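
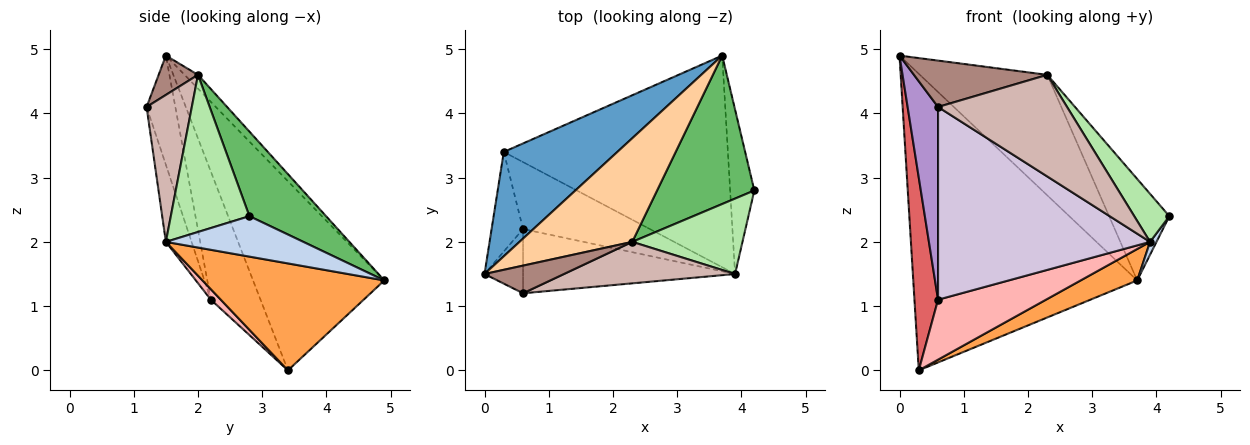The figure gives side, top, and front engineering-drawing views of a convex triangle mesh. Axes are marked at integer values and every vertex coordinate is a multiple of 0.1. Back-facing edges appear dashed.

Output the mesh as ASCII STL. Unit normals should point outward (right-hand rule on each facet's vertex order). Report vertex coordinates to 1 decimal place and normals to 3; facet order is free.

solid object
 facet normal -0.484 0.826 0.290
  outer loop
   vertex 0.3 3.4 0.0
   vertex 0.0 1.5 4.9
   vertex 3.7 4.9 1.4
  endloop
 endfacet
 facet normal 0.858 -0.040 -0.513
  outer loop
   vertex 3.9 1.5 2.0
   vertex 3.7 4.9 1.4
   vertex 4.2 2.8 2.4
  endloop
 endfacet
 facet normal 0.427 -0.133 -0.895
  outer loop
   vertex 3.9 1.5 2.0
   vertex 0.3 3.4 0.0
   vertex 3.7 4.9 1.4
  endloop
 endfacet
 facet normal -0.079 0.756 0.650
  outer loop
   vertex 2.3 2.0 4.6
   vertex 3.7 4.9 1.4
   vertex 0.0 1.5 4.9
  endloop
 endfacet
 facet normal 0.583 0.458 0.671
  outer loop
   vertex 2.3 2.0 4.6
   vertex 4.2 2.8 2.4
   vertex 3.7 4.9 1.4
  endloop
 endfacet
 facet normal 0.769 -0.343 0.539
  outer loop
   vertex 2.3 2.0 4.6
   vertex 3.9 1.5 2.0
   vertex 4.2 2.8 2.4
  endloop
 endfacet
 facet normal -0.882 -0.419 -0.216
  outer loop
   vertex 0.6 2.2 1.1
   vertex 0.0 1.5 4.9
   vertex 0.3 3.4 0.0
  endloop
 endfacet
 facet normal 0.061 -0.666 -0.743
  outer loop
   vertex 0.6 2.2 1.1
   vertex 0.3 3.4 0.0
   vertex 3.9 1.5 2.0
  endloop
 endfacet
 facet normal -0.667 -0.707 -0.236
  outer loop
   vertex 0.6 1.2 4.1
   vertex 0.0 1.5 4.9
   vertex 0.6 2.2 1.1
  endloop
 endfacet
 facet normal -0.114 -0.942 -0.314
  outer loop
   vertex 0.6 1.2 4.1
   vertex 0.6 2.2 1.1
   vertex 3.9 1.5 2.0
  endloop
 endfacet
 facet normal 0.246 -0.833 0.497
  outer loop
   vertex 0.6 1.2 4.1
   vertex 2.3 2.0 4.6
   vertex 0.0 1.5 4.9
  endloop
 endfacet
 facet normal 0.309 -0.881 0.359
  outer loop
   vertex 0.6 1.2 4.1
   vertex 3.9 1.5 2.0
   vertex 2.3 2.0 4.6
  endloop
 endfacet
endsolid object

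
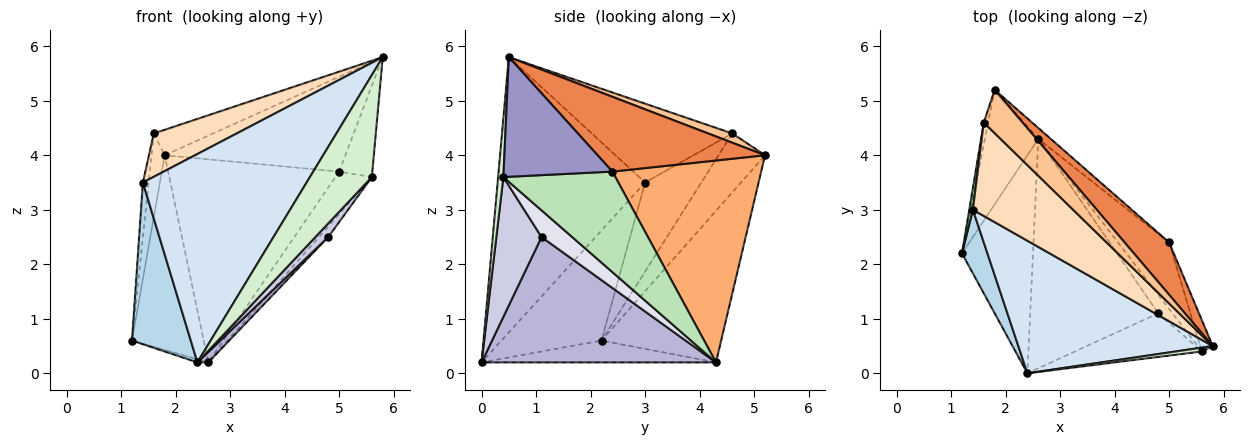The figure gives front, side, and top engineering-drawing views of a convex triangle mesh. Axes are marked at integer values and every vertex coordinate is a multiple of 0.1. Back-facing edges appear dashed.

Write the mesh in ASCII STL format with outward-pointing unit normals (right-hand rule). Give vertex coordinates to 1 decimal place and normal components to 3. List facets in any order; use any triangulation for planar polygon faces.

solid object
 facet normal -0.821 0.492 -0.289
  outer loop
   vertex 2.6 4.3 0.2
   vertex 1.2 2.2 0.6
   vertex 1.8 5.2 4.0
  endloop
 endfacet
 facet normal -0.294 0.014 -0.956
  outer loop
   vertex 2.6 4.3 0.2
   vertex 2.4 0.0 0.2
   vertex 1.2 2.2 0.6
  endloop
 endfacet
 facet normal -0.846 -0.497 0.195
  outer loop
   vertex 1.4 3.0 3.5
   vertex 1.2 2.2 0.6
   vertex 2.4 0.0 0.2
  endloop
 endfacet
 facet normal -0.605 -0.672 0.427
  outer loop
   vertex 1.4 3.0 3.5
   vertex 2.4 0.0 0.2
   vertex 5.8 0.5 5.8
  endloop
 endfacet
 facet normal 0.630 0.680 0.375
  outer loop
   vertex 5.0 2.4 3.7
   vertex 1.8 5.2 4.0
   vertex 5.8 0.5 5.8
  endloop
 endfacet
 facet normal 0.656 0.754 -0.040
  outer loop
   vertex 5.0 2.4 3.7
   vertex 2.6 4.3 0.2
   vertex 1.8 5.2 4.0
  endloop
 endfacet
 facet normal 0.202 0.496 0.845
  outer loop
   vertex 1.6 4.6 4.4
   vertex 5.8 0.5 5.8
   vertex 1.8 5.2 4.0
  endloop
 endfacet
 facet normal -0.581 -0.343 0.738
  outer loop
   vertex 1.6 4.6 4.4
   vertex 1.4 3.0 3.5
   vertex 5.8 0.5 5.8
  endloop
 endfacet
 facet normal -0.960 0.272 -0.071
  outer loop
   vertex 1.6 4.6 4.4
   vertex 1.8 5.2 4.0
   vertex 1.2 2.2 0.6
  endloop
 endfacet
 facet normal -0.994 0.101 0.041
  outer loop
   vertex 1.6 4.6 4.4
   vertex 1.2 2.2 0.6
   vertex 1.4 3.0 3.5
  endloop
 endfacet
 facet normal 0.856 0.279 -0.436
  outer loop
   vertex 5.6 0.4 3.6
   vertex 2.6 4.3 0.2
   vertex 5.0 2.4 3.7
  endloop
 endfacet
 facet normal 0.085 -0.996 0.038
  outer loop
   vertex 5.6 0.4 3.6
   vertex 5.8 0.5 5.8
   vertex 2.4 0.0 0.2
  endloop
 endfacet
 facet normal 0.952 0.290 -0.100
  outer loop
   vertex 5.6 0.4 3.6
   vertex 5.0 2.4 3.7
   vertex 5.8 0.5 5.8
  endloop
 endfacet
 facet normal 0.699 -0.033 -0.714
  outer loop
   vertex 4.8 1.1 2.5
   vertex 2.4 0.0 0.2
   vertex 2.6 4.3 0.2
  endloop
 endfacet
 facet normal 0.725 -0.206 -0.658
  outer loop
   vertex 4.8 1.1 2.5
   vertex 5.6 0.4 3.6
   vertex 2.4 0.0 0.2
  endloop
 endfacet
 facet normal 0.852 0.259 -0.455
  outer loop
   vertex 4.8 1.1 2.5
   vertex 2.6 4.3 0.2
   vertex 5.6 0.4 3.6
  endloop
 endfacet
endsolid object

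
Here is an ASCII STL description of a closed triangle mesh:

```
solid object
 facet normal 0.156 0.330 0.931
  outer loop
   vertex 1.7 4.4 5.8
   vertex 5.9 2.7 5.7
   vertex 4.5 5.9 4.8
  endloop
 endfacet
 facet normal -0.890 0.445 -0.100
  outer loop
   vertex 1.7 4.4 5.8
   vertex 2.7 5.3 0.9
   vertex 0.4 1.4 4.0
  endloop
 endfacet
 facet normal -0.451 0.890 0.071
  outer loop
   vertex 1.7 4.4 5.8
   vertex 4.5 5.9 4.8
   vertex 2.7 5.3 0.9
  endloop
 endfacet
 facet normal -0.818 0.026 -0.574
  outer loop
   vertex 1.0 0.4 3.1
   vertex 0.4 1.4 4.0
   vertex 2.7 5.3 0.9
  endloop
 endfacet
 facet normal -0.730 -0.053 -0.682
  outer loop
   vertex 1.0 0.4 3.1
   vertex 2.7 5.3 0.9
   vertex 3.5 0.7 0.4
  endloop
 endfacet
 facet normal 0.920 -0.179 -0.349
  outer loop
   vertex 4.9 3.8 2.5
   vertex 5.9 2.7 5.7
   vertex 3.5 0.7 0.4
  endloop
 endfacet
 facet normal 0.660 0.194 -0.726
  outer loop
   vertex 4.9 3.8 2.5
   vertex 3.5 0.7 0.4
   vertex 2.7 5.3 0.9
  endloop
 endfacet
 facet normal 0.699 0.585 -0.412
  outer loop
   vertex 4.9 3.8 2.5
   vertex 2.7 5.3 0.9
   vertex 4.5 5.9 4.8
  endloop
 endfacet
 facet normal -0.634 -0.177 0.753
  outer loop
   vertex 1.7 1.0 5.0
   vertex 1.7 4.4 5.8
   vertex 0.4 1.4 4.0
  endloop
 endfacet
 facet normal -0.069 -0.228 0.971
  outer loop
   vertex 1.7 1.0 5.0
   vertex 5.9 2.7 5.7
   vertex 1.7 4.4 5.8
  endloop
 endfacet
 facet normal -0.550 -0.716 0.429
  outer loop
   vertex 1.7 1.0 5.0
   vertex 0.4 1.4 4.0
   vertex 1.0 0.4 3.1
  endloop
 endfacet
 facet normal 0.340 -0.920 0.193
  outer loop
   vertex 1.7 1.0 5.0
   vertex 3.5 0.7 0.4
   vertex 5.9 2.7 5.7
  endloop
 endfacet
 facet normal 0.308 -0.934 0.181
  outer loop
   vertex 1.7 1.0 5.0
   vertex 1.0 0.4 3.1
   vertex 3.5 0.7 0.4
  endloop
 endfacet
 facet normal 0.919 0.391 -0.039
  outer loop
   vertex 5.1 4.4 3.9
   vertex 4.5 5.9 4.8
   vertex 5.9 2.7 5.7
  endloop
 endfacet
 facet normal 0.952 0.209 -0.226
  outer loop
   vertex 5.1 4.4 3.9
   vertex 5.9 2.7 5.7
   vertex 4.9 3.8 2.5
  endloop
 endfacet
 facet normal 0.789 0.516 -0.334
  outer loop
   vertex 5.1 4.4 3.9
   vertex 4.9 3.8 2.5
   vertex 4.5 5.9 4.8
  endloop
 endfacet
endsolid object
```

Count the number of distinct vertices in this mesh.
10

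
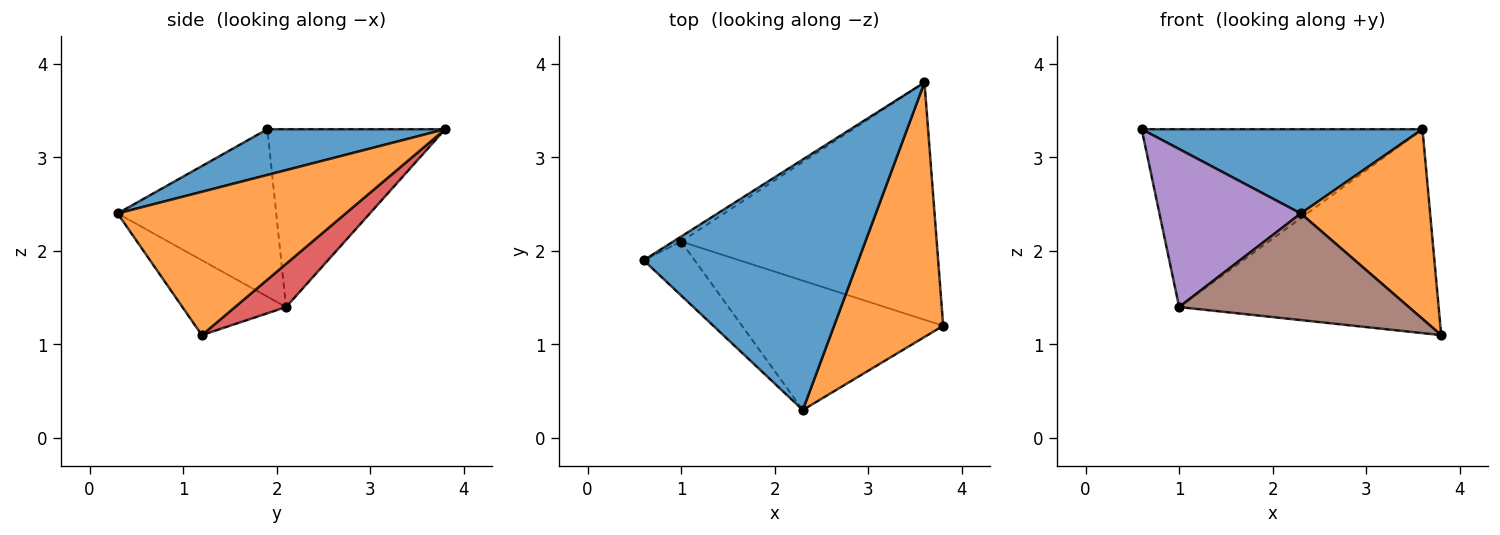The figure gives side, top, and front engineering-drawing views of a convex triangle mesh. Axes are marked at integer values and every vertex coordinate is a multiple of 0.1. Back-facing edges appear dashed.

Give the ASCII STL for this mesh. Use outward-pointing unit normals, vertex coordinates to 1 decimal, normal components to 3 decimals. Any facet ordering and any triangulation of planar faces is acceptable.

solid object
 facet normal 0.198 -0.312 0.929
  outer loop
   vertex 2.3 0.3 2.4
   vertex 3.6 3.8 3.3
   vertex 0.6 1.9 3.3
  endloop
 endfacet
 facet normal 0.725 -0.411 0.552
  outer loop
   vertex 2.3 0.3 2.4
   vertex 3.8 1.2 1.1
   vertex 3.6 3.8 3.3
  endloop
 endfacet
 facet normal -0.535 0.845 -0.024
  outer loop
   vertex 1.0 2.1 1.4
   vertex 0.6 1.9 3.3
   vertex 3.6 3.8 3.3
  endloop
 endfacet
 facet normal 0.127 0.646 -0.752
  outer loop
   vertex 1.0 2.1 1.4
   vertex 3.6 3.8 3.3
   vertex 3.8 1.2 1.1
  endloop
 endfacet
 facet normal -0.728 -0.649 -0.222
  outer loop
   vertex 1.0 2.1 1.4
   vertex 2.3 0.3 2.4
   vertex 0.6 1.9 3.3
  endloop
 endfacet
 facet normal -0.276 -0.611 -0.742
  outer loop
   vertex 1.0 2.1 1.4
   vertex 3.8 1.2 1.1
   vertex 2.3 0.3 2.4
  endloop
 endfacet
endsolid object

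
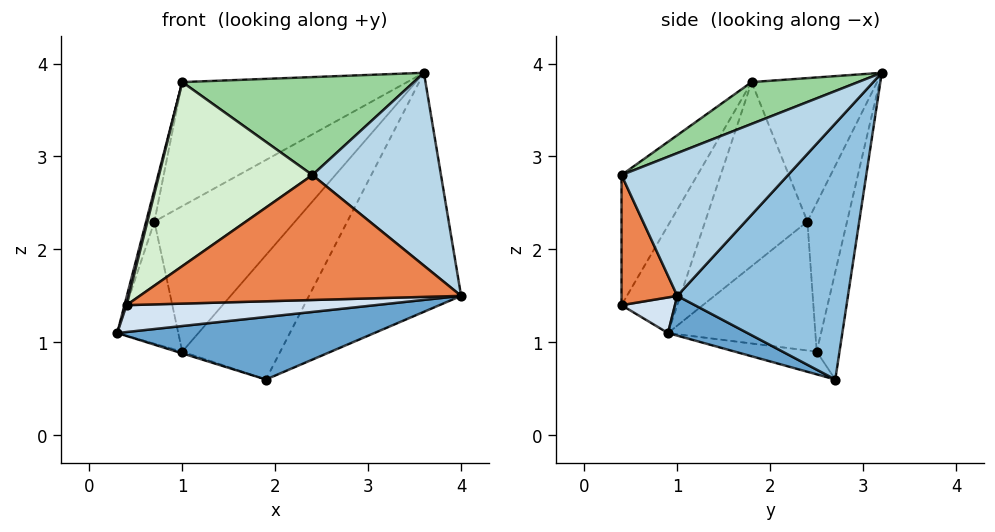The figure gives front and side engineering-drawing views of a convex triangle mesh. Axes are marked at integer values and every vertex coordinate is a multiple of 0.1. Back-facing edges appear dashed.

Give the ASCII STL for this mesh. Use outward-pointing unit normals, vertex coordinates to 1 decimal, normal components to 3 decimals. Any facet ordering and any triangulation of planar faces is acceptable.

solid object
 facet normal 0.110 -0.356 -0.928
  outer loop
   vertex 1.9 2.7 0.6
   vertex 4.0 1.0 1.5
   vertex 0.3 0.9 1.1
  endloop
 endfacet
 facet normal 0.672 0.598 -0.437
  outer loop
   vertex 1.9 2.7 0.6
   vertex 3.6 3.2 3.9
   vertex 4.0 1.0 1.5
  endloop
 endfacet
 facet normal 0.651 -0.503 0.569
  outer loop
   vertex 2.4 0.4 2.8
   vertex 4.0 1.0 1.5
   vertex 3.6 3.2 3.9
  endloop
 endfacet
 facet normal 0.107 -0.496 -0.862
  outer loop
   vertex 0.4 0.4 1.4
   vertex 0.3 0.9 1.1
   vertex 4.0 1.0 1.5
  endloop
 endfacet
 facet normal 0.166 -0.957 -0.237
  outer loop
   vertex 0.4 0.4 1.4
   vertex 4.0 1.0 1.5
   vertex 2.4 0.4 2.8
  endloop
 endfacet
 facet normal -0.227 0.974 -0.031
  outer loop
   vertex 1.0 2.5 0.9
   vertex 3.6 3.2 3.9
   vertex 1.9 2.7 0.6
  endloop
 endfacet
 facet normal -0.271 0.962 0.011
  outer loop
   vertex 1.0 2.5 0.9
   vertex 0.7 2.4 2.3
   vertex 3.6 3.2 3.9
  endloop
 endfacet
 facet normal -0.321 0.022 -0.947
  outer loop
   vertex 1.0 2.5 0.9
   vertex 1.9 2.7 0.6
   vertex 0.3 0.9 1.1
  endloop
 endfacet
 facet normal -0.911 0.377 -0.168
  outer loop
   vertex 1.0 2.5 0.9
   vertex 0.3 0.9 1.1
   vertex 0.7 2.4 2.3
  endloop
 endfacet
 facet normal 0.198 -0.431 0.880
  outer loop
   vertex 1.0 1.8 3.8
   vertex 2.4 0.4 2.8
   vertex 3.6 3.2 3.9
  endloop
 endfacet
 facet normal -0.445 0.797 0.408
  outer loop
   vertex 1.0 1.8 3.8
   vertex 3.6 3.2 3.9
   vertex 0.7 2.4 2.3
  endloop
 endfacet
 facet normal -0.375 -0.757 0.535
  outer loop
   vertex 1.0 1.8 3.8
   vertex 0.4 0.4 1.4
   vertex 2.4 0.4 2.8
  endloop
 endfacet
 facet normal -0.971 0.078 0.226
  outer loop
   vertex 1.0 1.8 3.8
   vertex 0.7 2.4 2.3
   vertex 0.3 0.9 1.1
  endloop
 endfacet
 facet normal -0.964 -0.036 0.262
  outer loop
   vertex 1.0 1.8 3.8
   vertex 0.3 0.9 1.1
   vertex 0.4 0.4 1.4
  endloop
 endfacet
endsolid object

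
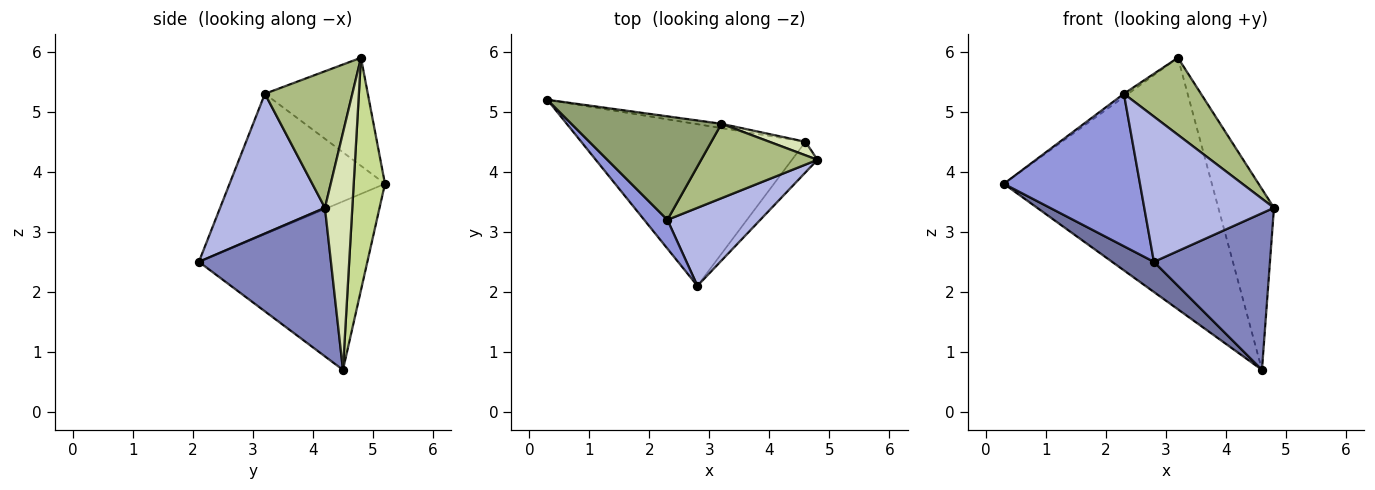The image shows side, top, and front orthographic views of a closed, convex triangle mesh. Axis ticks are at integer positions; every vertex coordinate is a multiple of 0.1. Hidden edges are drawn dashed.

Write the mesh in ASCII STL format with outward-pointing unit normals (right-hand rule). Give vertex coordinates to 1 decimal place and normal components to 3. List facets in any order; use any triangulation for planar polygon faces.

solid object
 facet normal -0.594 -0.147 -0.791
  outer loop
   vertex 4.6 4.5 0.7
   vertex 2.8 2.1 2.5
   vertex 0.3 5.2 3.8
  endloop
 endfacet
 facet normal 0.745 -0.655 -0.128
  outer loop
   vertex 4.6 4.5 0.7
   vertex 4.8 4.2 3.4
   vertex 2.8 2.1 2.5
  endloop
 endfacet
 facet normal -0.746 -0.654 0.124
  outer loop
   vertex 2.3 3.2 5.3
   vertex 0.3 5.2 3.8
   vertex 2.8 2.1 2.5
  endloop
 endfacet
 facet normal 0.580 -0.718 0.385
  outer loop
   vertex 2.3 3.2 5.3
   vertex 2.8 2.1 2.5
   vertex 4.8 4.2 3.4
  endloop
 endfacet
 facet normal -0.584 0.024 0.811
  outer loop
   vertex 3.2 4.8 5.9
   vertex 0.3 5.2 3.8
   vertex 2.3 3.2 5.3
  endloop
 endfacet
 facet normal 0.632 -0.557 0.538
  outer loop
   vertex 3.2 4.8 5.9
   vertex 2.3 3.2 5.3
   vertex 4.8 4.2 3.4
  endloop
 endfacet
 facet normal 0.149 0.989 -0.017
  outer loop
   vertex 3.2 4.8 5.9
   vertex 4.6 4.5 0.7
   vertex 0.3 5.2 3.8
  endloop
 endfacet
 facet normal 0.440 0.895 0.067
  outer loop
   vertex 3.2 4.8 5.9
   vertex 4.8 4.2 3.4
   vertex 4.6 4.5 0.7
  endloop
 endfacet
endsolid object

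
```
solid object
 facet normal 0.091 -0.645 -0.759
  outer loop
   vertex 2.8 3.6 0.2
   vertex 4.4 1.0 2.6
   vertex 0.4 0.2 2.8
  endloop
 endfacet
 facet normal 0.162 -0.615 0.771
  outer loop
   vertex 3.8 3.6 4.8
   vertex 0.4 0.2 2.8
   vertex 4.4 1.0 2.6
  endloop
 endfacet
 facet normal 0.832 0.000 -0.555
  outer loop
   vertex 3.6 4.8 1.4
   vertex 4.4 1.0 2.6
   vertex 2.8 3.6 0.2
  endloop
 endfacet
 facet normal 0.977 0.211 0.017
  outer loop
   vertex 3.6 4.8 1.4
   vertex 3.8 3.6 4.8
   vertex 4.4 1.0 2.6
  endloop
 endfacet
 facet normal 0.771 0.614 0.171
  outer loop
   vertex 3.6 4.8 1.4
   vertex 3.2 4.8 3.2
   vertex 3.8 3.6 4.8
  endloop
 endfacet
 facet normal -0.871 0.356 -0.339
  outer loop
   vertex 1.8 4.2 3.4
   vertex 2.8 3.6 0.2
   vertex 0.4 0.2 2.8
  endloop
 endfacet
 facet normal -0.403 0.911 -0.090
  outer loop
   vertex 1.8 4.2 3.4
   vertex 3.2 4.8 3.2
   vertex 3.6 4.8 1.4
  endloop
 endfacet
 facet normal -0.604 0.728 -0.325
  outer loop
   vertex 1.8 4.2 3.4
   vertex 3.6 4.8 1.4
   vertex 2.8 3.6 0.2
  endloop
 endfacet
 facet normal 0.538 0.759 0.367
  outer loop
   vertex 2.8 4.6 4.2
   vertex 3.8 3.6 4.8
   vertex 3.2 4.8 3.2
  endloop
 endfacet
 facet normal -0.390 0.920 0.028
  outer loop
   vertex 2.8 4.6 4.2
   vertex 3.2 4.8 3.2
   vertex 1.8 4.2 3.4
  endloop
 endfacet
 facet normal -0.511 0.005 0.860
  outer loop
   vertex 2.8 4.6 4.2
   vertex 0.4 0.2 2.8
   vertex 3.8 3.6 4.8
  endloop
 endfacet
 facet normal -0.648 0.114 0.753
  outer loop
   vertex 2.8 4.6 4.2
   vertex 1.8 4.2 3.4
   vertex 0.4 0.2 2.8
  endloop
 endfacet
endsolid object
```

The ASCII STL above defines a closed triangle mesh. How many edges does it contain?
18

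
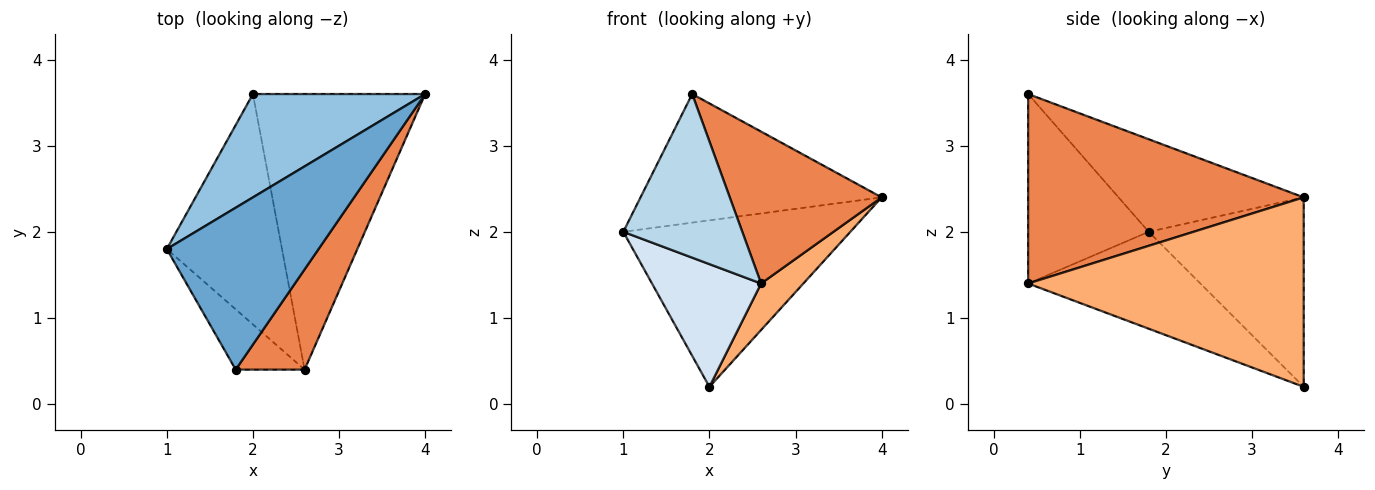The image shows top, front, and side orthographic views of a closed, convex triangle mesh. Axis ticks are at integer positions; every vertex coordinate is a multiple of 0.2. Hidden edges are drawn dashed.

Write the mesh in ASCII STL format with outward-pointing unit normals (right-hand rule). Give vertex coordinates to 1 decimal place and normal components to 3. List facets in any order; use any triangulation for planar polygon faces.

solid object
 facet normal -0.431 0.561 0.707
  outer loop
   vertex 1.8 0.4 3.6
   vertex 4.0 3.6 2.4
   vertex 1.0 1.8 2.0
  endloop
 endfacet
 facet normal -0.502 0.735 0.456
  outer loop
   vertex 2.0 3.6 0.2
   vertex 1.0 1.8 2.0
   vertex 4.0 3.6 2.4
  endloop
 endfacet
 facet normal -0.689 -0.680 -0.251
  outer loop
   vertex 2.6 0.4 1.4
   vertex 1.8 0.4 3.6
   vertex 1.0 1.8 2.0
  endloop
 endfacet
 facet normal -0.596 -0.378 -0.709
  outer loop
   vertex 2.6 0.4 1.4
   vertex 1.0 1.8 2.0
   vertex 2.0 3.6 0.2
  endloop
 endfacet
 facet normal 0.834 -0.460 0.303
  outer loop
   vertex 2.6 0.4 1.4
   vertex 4.0 3.6 2.4
   vertex 1.8 0.4 3.6
  endloop
 endfacet
 facet normal 0.735 -0.113 -0.668
  outer loop
   vertex 2.6 0.4 1.4
   vertex 2.0 3.6 0.2
   vertex 4.0 3.6 2.4
  endloop
 endfacet
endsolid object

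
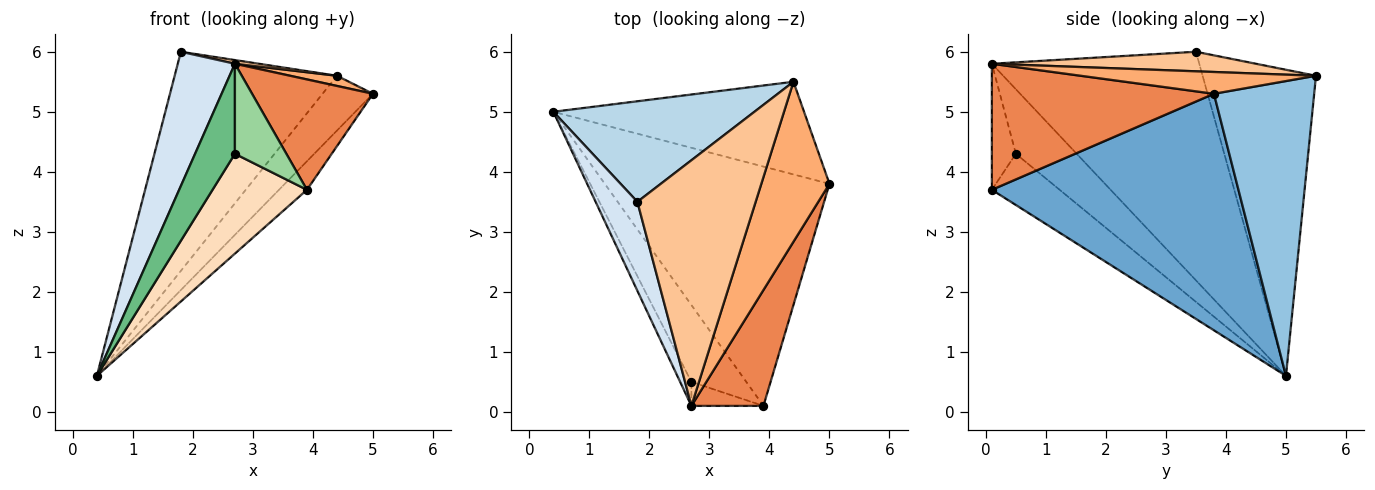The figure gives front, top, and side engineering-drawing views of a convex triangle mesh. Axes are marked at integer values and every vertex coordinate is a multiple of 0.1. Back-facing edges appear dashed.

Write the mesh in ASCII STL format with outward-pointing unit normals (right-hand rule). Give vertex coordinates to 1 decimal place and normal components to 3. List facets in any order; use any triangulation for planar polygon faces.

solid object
 facet normal 0.723 0.082 -0.686
  outer loop
   vertex 3.9 0.1 3.7
   vertex 0.4 5.0 0.6
   vertex 5.0 3.8 5.3
  endloop
 endfacet
 facet normal 0.711 0.358 -0.605
  outer loop
   vertex 4.4 5.5 5.6
   vertex 5.0 3.8 5.3
   vertex 0.4 5.0 0.6
  endloop
 endfacet
 facet normal -0.536 0.767 0.352
  outer loop
   vertex 4.4 5.5 5.6
   vertex 0.4 5.0 0.6
   vertex 1.8 3.5 6.0
  endloop
 endfacet
 facet normal -0.949 -0.262 0.174
  outer loop
   vertex 2.7 0.1 5.8
   vertex 1.8 3.5 6.0
   vertex 0.4 5.0 0.6
  endloop
 endfacet
 facet normal 0.785 -0.427 0.449
  outer loop
   vertex 2.7 0.1 5.8
   vertex 3.9 0.1 3.7
   vertex 5.0 3.8 5.3
  endloop
 endfacet
 facet normal 0.304 -0.060 0.951
  outer loop
   vertex 2.7 0.1 5.8
   vertex 5.0 3.8 5.3
   vertex 4.4 5.5 5.6
  endloop
 endfacet
 facet normal 0.163 -0.015 0.986
  outer loop
   vertex 2.7 0.1 5.8
   vertex 4.4 5.5 5.6
   vertex 1.8 3.5 6.0
  endloop
 endfacet
 facet normal -0.495 -0.689 -0.530
  outer loop
   vertex 2.7 0.5 4.3
   vertex 0.4 5.0 0.6
   vertex 3.9 0.1 3.7
  endloop
 endfacet
 facet normal -0.828 -0.542 -0.145
  outer loop
   vertex 2.7 0.5 4.3
   vertex 2.7 0.1 5.8
   vertex 0.4 5.0 0.6
  endloop
 endfacet
 facet normal -0.411 -0.881 -0.235
  outer loop
   vertex 2.7 0.5 4.3
   vertex 3.9 0.1 3.7
   vertex 2.7 0.1 5.8
  endloop
 endfacet
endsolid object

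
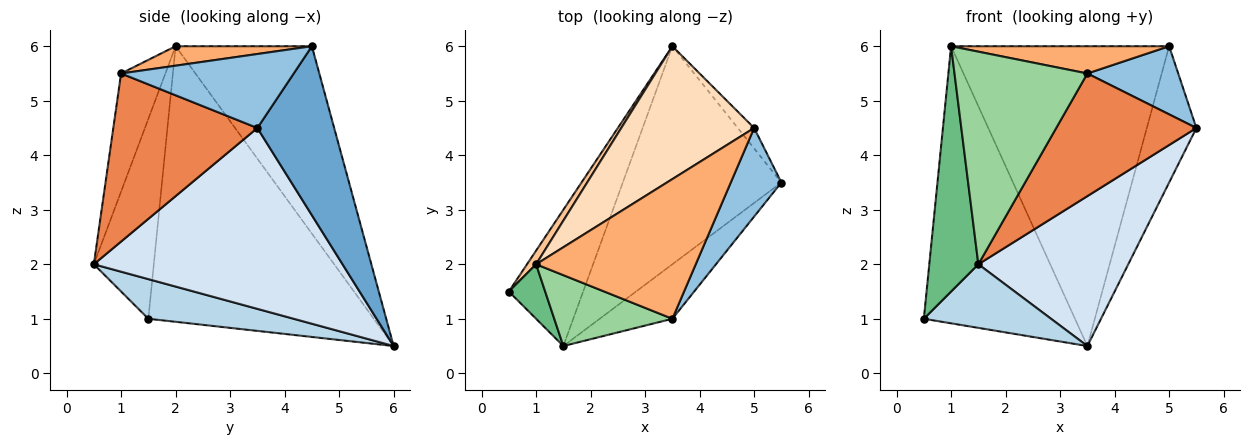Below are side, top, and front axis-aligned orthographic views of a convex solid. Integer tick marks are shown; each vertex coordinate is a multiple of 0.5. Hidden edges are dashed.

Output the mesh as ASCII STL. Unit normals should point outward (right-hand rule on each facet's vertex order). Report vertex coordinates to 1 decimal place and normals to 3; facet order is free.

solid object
 facet normal 0.838 0.540 -0.081
  outer loop
   vertex 5.0 4.5 6.0
   vertex 5.5 3.5 4.5
   vertex 3.5 6.0 0.5
  endloop
 endfacet
 facet normal 0.757 -0.398 0.518
  outer loop
   vertex 3.5 1.0 5.5
   vertex 5.5 3.5 4.5
   vertex 5.0 4.5 6.0
  endloop
 endfacet
 facet normal 0.435 -0.381 -0.816
  outer loop
   vertex 1.5 0.5 2.0
   vertex 0.5 1.5 1.0
   vertex 3.5 6.0 0.5
  endloop
 endfacet
 facet normal 0.685 -0.413 -0.600
  outer loop
   vertex 1.5 0.5 2.0
   vertex 3.5 6.0 0.5
   vertex 5.5 3.5 4.5
  endloop
 endfacet
 facet normal 0.685 -0.666 -0.296
  outer loop
   vertex 1.5 0.5 2.0
   vertex 5.5 3.5 4.5
   vertex 3.5 1.0 5.5
  endloop
 endfacet
 facet normal 0.119 -0.190 0.975
  outer loop
   vertex 1.0 2.0 6.0
   vertex 3.5 1.0 5.5
   vertex 5.0 4.5 6.0
  endloop
 endfacet
 facet normal -0.830 0.557 0.027
  outer loop
   vertex 1.0 2.0 6.0
   vertex 3.5 6.0 0.5
   vertex 0.5 1.5 1.0
  endloop
 endfacet
 facet normal -0.496 0.794 0.352
  outer loop
   vertex 1.0 2.0 6.0
   vertex 5.0 4.5 6.0
   vertex 3.5 6.0 0.5
  endloop
 endfacet
 facet normal -0.766 -0.627 0.139
  outer loop
   vertex 1.0 2.0 6.0
   vertex 0.5 1.5 1.0
   vertex 1.5 0.5 2.0
  endloop
 endfacet
 facet normal -0.302 -0.905 0.302
  outer loop
   vertex 1.0 2.0 6.0
   vertex 1.5 0.5 2.0
   vertex 3.5 1.0 5.5
  endloop
 endfacet
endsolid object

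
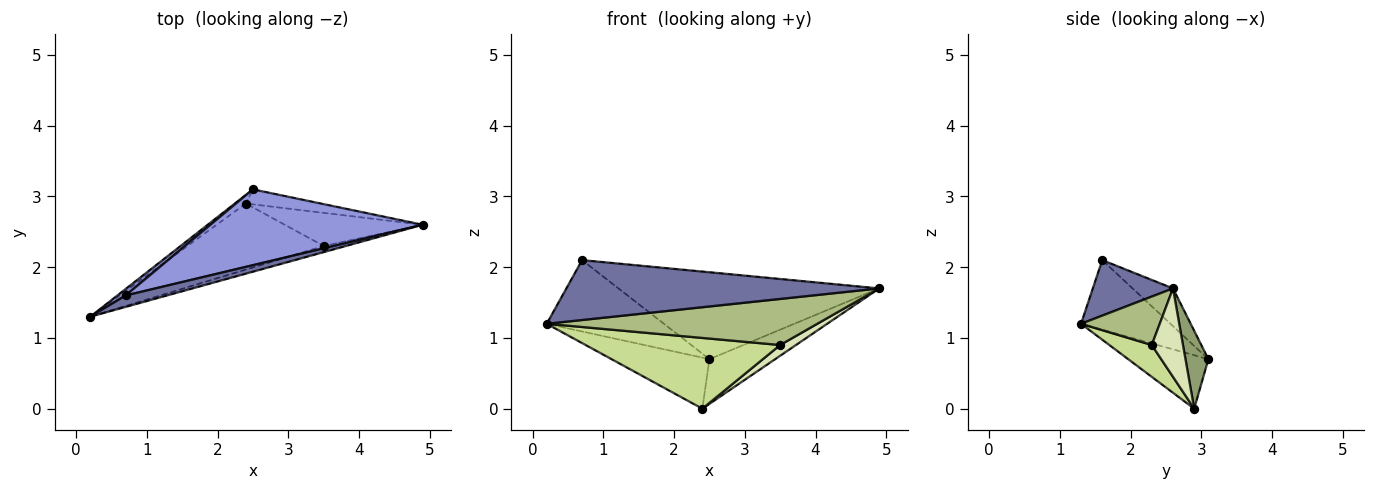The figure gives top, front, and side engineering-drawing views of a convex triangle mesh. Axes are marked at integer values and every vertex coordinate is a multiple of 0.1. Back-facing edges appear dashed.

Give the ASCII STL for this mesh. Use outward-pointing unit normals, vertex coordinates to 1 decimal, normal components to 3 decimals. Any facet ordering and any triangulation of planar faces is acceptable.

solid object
 facet normal 0.244 -0.953 0.182
  outer loop
   vertex 0.7 1.6 2.1
   vertex 0.2 1.3 1.2
   vertex 4.9 2.6 1.7
  endloop
 endfacet
 facet normal -0.605 0.793 0.072
  outer loop
   vertex 0.7 1.6 2.1
   vertex 2.5 3.1 0.7
   vertex 0.2 1.3 1.2
  endloop
 endfacet
 facet normal -0.116 0.749 0.653
  outer loop
   vertex 0.7 1.6 2.1
   vertex 4.9 2.6 1.7
   vertex 2.5 3.1 0.7
  endloop
 endfacet
 facet normal -0.628 0.767 -0.129
  outer loop
   vertex 2.4 2.9 0.0
   vertex 0.2 1.3 1.2
   vertex 2.5 3.1 0.7
  endloop
 endfacet
 facet normal 0.313 0.900 -0.302
  outer loop
   vertex 2.4 2.9 0.0
   vertex 2.5 3.1 0.7
   vertex 4.9 2.6 1.7
  endloop
 endfacet
 facet normal 0.277 -0.952 -0.128
  outer loop
   vertex 3.5 2.3 0.9
   vertex 4.9 2.6 1.7
   vertex 0.2 1.3 1.2
  endloop
 endfacet
 facet normal 0.158 -0.722 -0.674
  outer loop
   vertex 3.5 2.3 0.9
   vertex 0.2 1.3 1.2
   vertex 2.4 2.9 0.0
  endloop
 endfacet
 facet normal 0.521 -0.264 -0.812
  outer loop
   vertex 3.5 2.3 0.9
   vertex 2.4 2.9 0.0
   vertex 4.9 2.6 1.7
  endloop
 endfacet
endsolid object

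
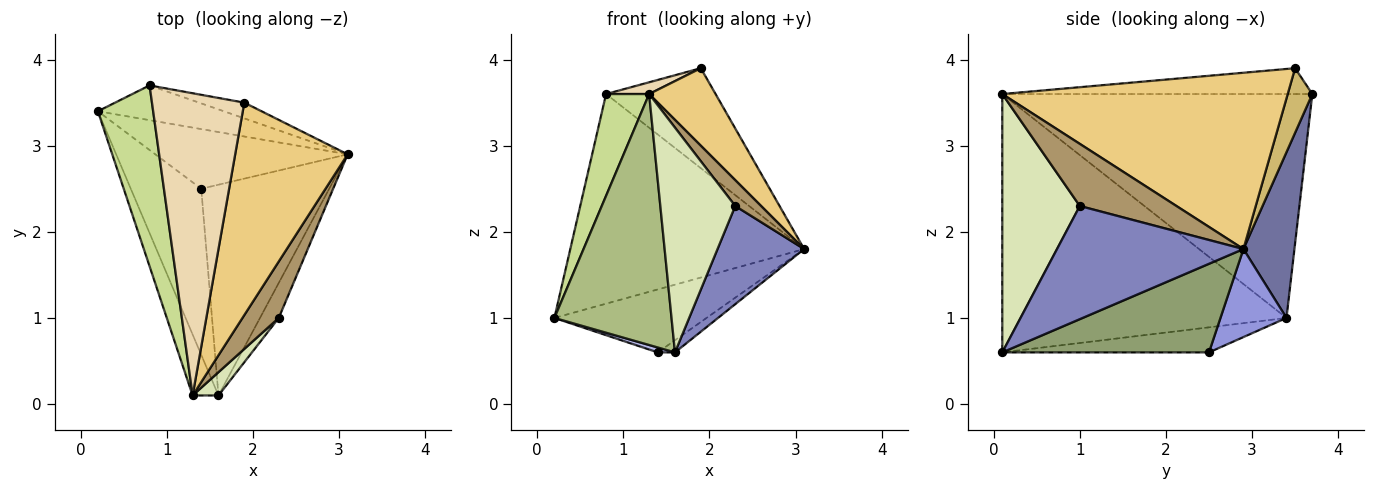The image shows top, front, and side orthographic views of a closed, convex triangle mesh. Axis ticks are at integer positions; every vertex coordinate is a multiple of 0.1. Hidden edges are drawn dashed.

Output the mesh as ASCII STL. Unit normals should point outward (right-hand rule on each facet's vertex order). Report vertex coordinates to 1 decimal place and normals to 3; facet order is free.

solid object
 facet normal 0.210 0.964 -0.160
  outer loop
   vertex 0.8 3.7 3.6
   vertex 3.1 2.9 1.8
   vertex 0.2 3.4 1.0
  endloop
 endfacet
 facet normal 0.897 -0.417 -0.149
  outer loop
   vertex 2.3 1.0 2.3
   vertex 1.6 0.1 0.6
   vertex 3.1 2.9 1.8
  endloop
 endfacet
 facet normal 0.300 0.692 -0.656
  outer loop
   vertex 1.4 2.5 0.6
   vertex 0.2 3.4 1.0
   vertex 3.1 2.9 1.8
  endloop
 endfacet
 facet normal -0.335 -0.028 -0.942
  outer loop
   vertex 1.4 2.5 0.6
   vertex 1.6 0.1 0.6
   vertex 0.2 3.4 1.0
  endloop
 endfacet
 facet normal 0.569 0.047 -0.821
  outer loop
   vertex 1.4 2.5 0.6
   vertex 3.1 2.9 1.8
   vertex 1.6 0.1 0.6
  endloop
 endfacet
 facet normal -0.921 -0.379 -0.092
  outer loop
   vertex 1.3 0.1 3.6
   vertex 0.2 3.4 1.0
   vertex 1.6 0.1 0.6
  endloop
 endfacet
 facet normal -0.962 -0.134 0.237
  outer loop
   vertex 1.3 0.1 3.6
   vertex 0.8 3.7 3.6
   vertex 0.2 3.4 1.0
  endloop
 endfacet
 facet normal 0.717 -0.693 0.072
  outer loop
   vertex 1.3 0.1 3.6
   vertex 1.6 0.1 0.6
   vertex 2.3 1.0 2.3
  endloop
 endfacet
 facet normal 0.841 -0.225 0.491
  outer loop
   vertex 1.3 0.1 3.6
   vertex 2.3 1.0 2.3
   vertex 3.1 2.9 1.8
  endloop
 endfacet
 facet normal 0.217 0.964 -0.152
  outer loop
   vertex 1.9 3.5 3.9
   vertex 3.1 2.9 1.8
   vertex 0.8 3.7 3.6
  endloop
 endfacet
 facet normal 0.827 -0.193 0.528
  outer loop
   vertex 1.9 3.5 3.9
   vertex 1.3 0.1 3.6
   vertex 3.1 2.9 1.8
  endloop
 endfacet
 facet normal -0.269 -0.037 0.962
  outer loop
   vertex 1.9 3.5 3.9
   vertex 0.8 3.7 3.6
   vertex 1.3 0.1 3.6
  endloop
 endfacet
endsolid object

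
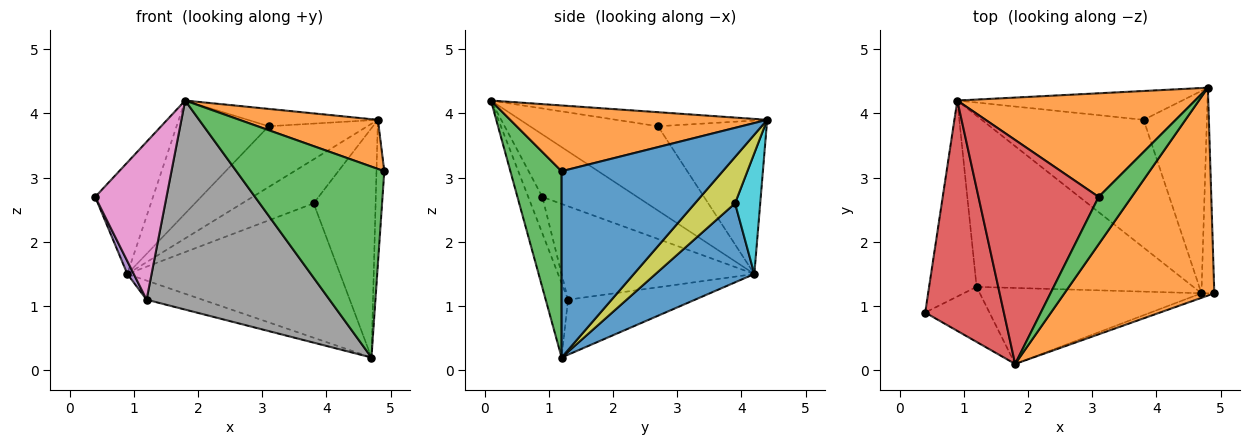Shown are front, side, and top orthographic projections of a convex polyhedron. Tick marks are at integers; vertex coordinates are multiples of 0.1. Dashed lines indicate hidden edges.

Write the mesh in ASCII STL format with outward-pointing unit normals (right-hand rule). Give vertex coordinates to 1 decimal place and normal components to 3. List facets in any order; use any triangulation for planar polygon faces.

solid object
 facet normal 0.996 0.048 -0.069
  outer loop
   vertex 4.7 1.2 0.2
   vertex 4.8 4.4 3.9
   vertex 4.9 1.2 3.1
  endloop
 endfacet
 facet normal 0.393 -0.211 0.895
  outer loop
   vertex 1.8 0.1 4.2
   vertex 4.9 1.2 3.1
   vertex 4.8 4.4 3.9
  endloop
 endfacet
 facet normal 0.327 -0.945 -0.023
  outer loop
   vertex 1.8 0.1 4.2
   vertex 4.7 1.2 0.2
   vertex 4.9 1.2 3.1
  endloop
 endfacet
 facet normal -0.582 0.354 0.732
  outer loop
   vertex 1.8 0.1 4.2
   vertex 0.9 4.2 1.5
   vertex 0.4 0.9 2.7
  endloop
 endfacet
 facet normal -0.891 -0.030 -0.453
  outer loop
   vertex 1.2 1.3 1.1
   vertex 0.4 0.9 2.7
   vertex 0.9 4.2 1.5
  endloop
 endfacet
 facet normal -0.245 0.108 -0.964
  outer loop
   vertex 1.2 1.3 1.1
   vertex 0.9 4.2 1.5
   vertex 4.7 1.2 0.2
  endloop
 endfacet
 facet normal -0.183 -0.928 -0.324
  outer loop
   vertex 1.2 1.3 1.1
   vertex 1.8 0.1 4.2
   vertex 0.4 0.9 2.7
  endloop
 endfacet
 facet normal -0.114 -0.934 -0.339
  outer loop
   vertex 1.2 1.3 1.1
   vertex 4.7 1.2 0.2
   vertex 1.8 0.1 4.2
  endloop
 endfacet
 facet normal 0.437 0.675 -0.595
  outer loop
   vertex 3.8 3.9 2.6
   vertex 4.8 4.4 3.9
   vertex 4.7 1.2 0.2
  endloop
 endfacet
 facet normal 0.282 0.802 -0.526
  outer loop
   vertex 3.8 3.9 2.6
   vertex 0.9 4.2 1.5
   vertex 4.8 4.4 3.9
  endloop
 endfacet
 facet normal 0.319 0.687 -0.653
  outer loop
   vertex 3.8 3.9 2.6
   vertex 4.7 1.2 0.2
   vertex 0.9 4.2 1.5
  endloop
 endfacet
 facet normal -0.486 0.442 0.754
  outer loop
   vertex 3.1 2.7 3.8
   vertex 4.8 4.4 3.9
   vertex 0.9 4.2 1.5
  endloop
 endfacet
 facet normal -0.371 0.320 0.872
  outer loop
   vertex 3.1 2.7 3.8
   vertex 1.8 0.1 4.2
   vertex 4.8 4.4 3.9
  endloop
 endfacet
 facet normal -0.531 0.382 0.757
  outer loop
   vertex 3.1 2.7 3.8
   vertex 0.9 4.2 1.5
   vertex 1.8 0.1 4.2
  endloop
 endfacet
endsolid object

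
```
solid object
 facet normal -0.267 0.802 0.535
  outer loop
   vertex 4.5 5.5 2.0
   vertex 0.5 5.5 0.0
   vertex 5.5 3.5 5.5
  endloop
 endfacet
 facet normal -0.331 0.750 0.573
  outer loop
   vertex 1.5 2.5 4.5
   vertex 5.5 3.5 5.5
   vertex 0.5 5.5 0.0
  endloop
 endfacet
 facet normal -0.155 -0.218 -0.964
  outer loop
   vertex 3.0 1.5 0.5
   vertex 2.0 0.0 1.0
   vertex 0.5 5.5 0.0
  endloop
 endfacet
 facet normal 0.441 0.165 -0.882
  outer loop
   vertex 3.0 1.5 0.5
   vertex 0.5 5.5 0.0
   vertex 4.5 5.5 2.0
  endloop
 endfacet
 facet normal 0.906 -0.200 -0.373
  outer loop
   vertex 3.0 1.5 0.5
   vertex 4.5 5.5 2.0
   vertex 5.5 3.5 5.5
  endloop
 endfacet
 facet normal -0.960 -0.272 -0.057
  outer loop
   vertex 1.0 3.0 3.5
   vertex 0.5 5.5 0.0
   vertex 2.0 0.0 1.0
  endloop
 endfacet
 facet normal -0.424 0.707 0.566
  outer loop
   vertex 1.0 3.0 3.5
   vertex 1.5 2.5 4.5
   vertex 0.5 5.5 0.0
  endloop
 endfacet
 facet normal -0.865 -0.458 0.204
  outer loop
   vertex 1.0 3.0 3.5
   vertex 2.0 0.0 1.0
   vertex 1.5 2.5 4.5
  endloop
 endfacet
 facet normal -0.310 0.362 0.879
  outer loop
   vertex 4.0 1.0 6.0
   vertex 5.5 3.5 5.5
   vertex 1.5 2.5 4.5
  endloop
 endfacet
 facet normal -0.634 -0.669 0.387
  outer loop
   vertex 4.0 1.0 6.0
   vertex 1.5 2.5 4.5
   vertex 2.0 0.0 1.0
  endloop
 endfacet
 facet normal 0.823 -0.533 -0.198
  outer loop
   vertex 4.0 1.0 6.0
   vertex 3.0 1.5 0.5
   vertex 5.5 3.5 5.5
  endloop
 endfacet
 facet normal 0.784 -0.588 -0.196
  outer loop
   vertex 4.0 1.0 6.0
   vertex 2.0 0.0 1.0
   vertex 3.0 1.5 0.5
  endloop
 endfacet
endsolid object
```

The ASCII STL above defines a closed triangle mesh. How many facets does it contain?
12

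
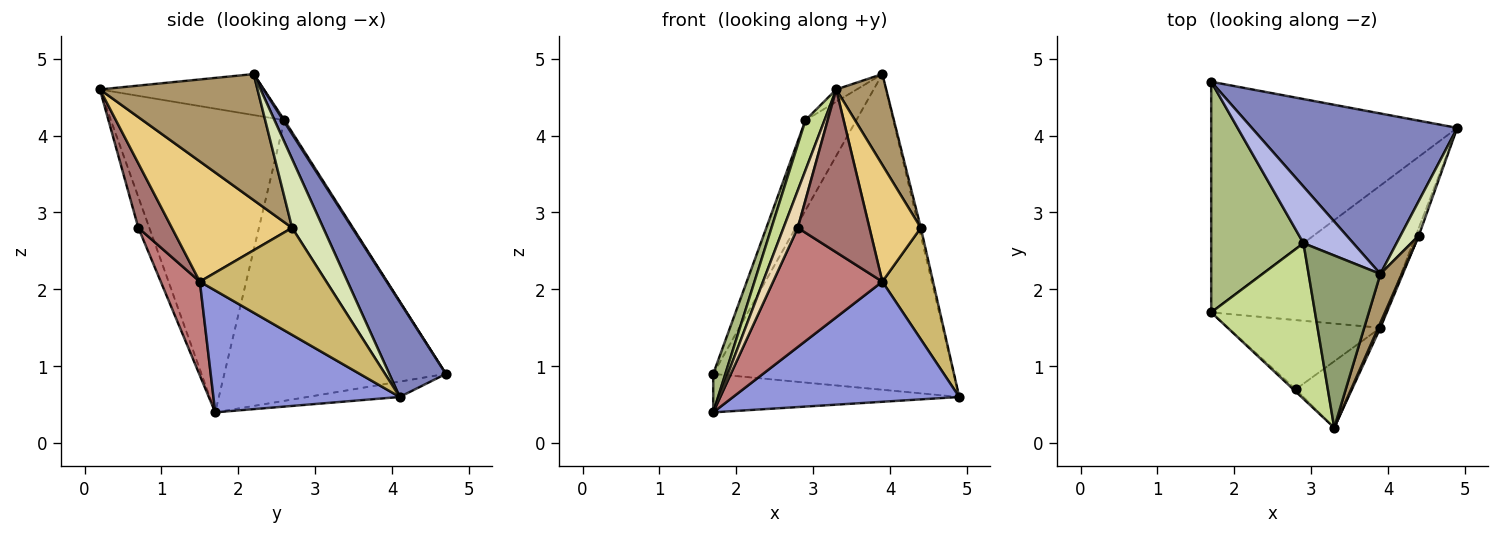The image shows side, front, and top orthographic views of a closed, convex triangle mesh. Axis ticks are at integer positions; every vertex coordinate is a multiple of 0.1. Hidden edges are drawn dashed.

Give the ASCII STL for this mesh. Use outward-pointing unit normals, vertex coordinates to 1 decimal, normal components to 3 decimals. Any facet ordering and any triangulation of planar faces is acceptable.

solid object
 facet normal -0.062 0.164 -0.985
  outer loop
   vertex 1.7 1.7 0.4
   vertex 1.7 4.7 0.9
   vertex 4.9 4.1 0.6
  endloop
 endfacet
 facet normal 0.205 0.872 0.444
  outer loop
   vertex 3.9 2.2 4.8
   vertex 4.9 4.1 0.6
   vertex 1.7 4.7 0.9
  endloop
 endfacet
 facet normal 0.469 -0.570 -0.675
  outer loop
   vertex 3.9 1.5 2.1
   vertex 1.7 1.7 0.4
   vertex 4.9 4.1 0.6
  endloop
 endfacet
 facet normal 0.020 0.847 0.532
  outer loop
   vertex 2.9 2.6 4.2
   vertex 3.9 2.2 4.8
   vertex 1.7 4.7 0.9
  endloop
 endfacet
 facet normal -0.495 0.062 0.867
  outer loop
   vertex 2.9 2.6 4.2
   vertex 3.3 0.2 4.6
   vertex 3.9 2.2 4.8
  endloop
 endfacet
 facet normal -0.949 -0.052 0.312
  outer loop
   vertex 2.9 2.6 4.2
   vertex 1.7 4.7 0.9
   vertex 1.7 1.7 0.4
  endloop
 endfacet
 facet normal -0.941 -0.103 0.322
  outer loop
   vertex 2.9 2.6 4.2
   vertex 1.7 1.7 0.4
   vertex 3.3 0.2 4.6
  endloop
 endfacet
 facet normal 0.965 0.057 0.255
  outer loop
   vertex 4.4 2.7 2.8
   vertex 4.9 4.1 0.6
   vertex 3.9 2.2 4.8
  endloop
 endfacet
 facet normal 0.941 -0.298 0.161
  outer loop
   vertex 4.4 2.7 2.8
   vertex 3.9 2.2 4.8
   vertex 3.3 0.2 4.6
  endloop
 endfacet
 facet normal 0.928 -0.372 -0.026
  outer loop
   vertex 4.4 2.7 2.8
   vertex 3.9 1.5 2.1
   vertex 4.9 4.1 0.6
  endloop
 endfacet
 facet normal 0.920 -0.393 0.016
  outer loop
   vertex 4.4 2.7 2.8
   vertex 3.3 0.2 4.6
   vertex 3.9 1.5 2.1
  endloop
 endfacet
 facet normal -0.609 -0.792 -0.051
  outer loop
   vertex 2.8 0.7 2.8
   vertex 3.3 0.2 4.6
   vertex 1.7 1.7 0.4
  endloop
 endfacet
 facet normal 0.397 -0.850 -0.346
  outer loop
   vertex 2.8 0.7 2.8
   vertex 3.9 1.5 2.1
   vertex 3.3 0.2 4.6
  endloop
 endfacet
 facet normal 0.296 -0.826 -0.480
  outer loop
   vertex 2.8 0.7 2.8
   vertex 1.7 1.7 0.4
   vertex 3.9 1.5 2.1
  endloop
 endfacet
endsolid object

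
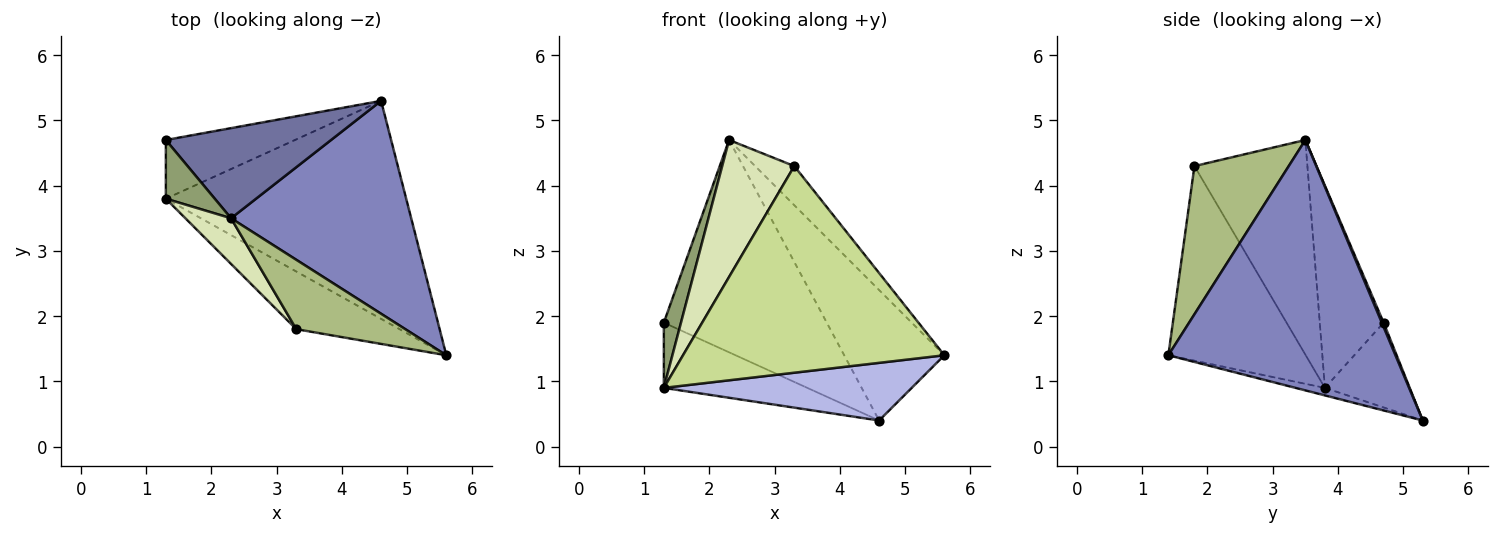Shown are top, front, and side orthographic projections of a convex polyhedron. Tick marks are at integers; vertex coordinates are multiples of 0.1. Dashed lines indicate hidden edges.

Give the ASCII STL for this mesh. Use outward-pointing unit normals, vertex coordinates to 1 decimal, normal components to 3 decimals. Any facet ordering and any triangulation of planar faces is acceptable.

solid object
 facet normal 0.010 0.920 0.391
  outer loop
   vertex 2.3 3.5 4.7
   vertex 4.6 5.3 0.4
   vertex 1.3 4.7 1.9
  endloop
 endfacet
 facet normal 0.764 0.337 0.550
  outer loop
   vertex 2.3 3.5 4.7
   vertex 5.6 1.4 1.4
   vertex 4.6 5.3 0.4
  endloop
 endfacet
 facet normal -0.402 0.681 -0.612
  outer loop
   vertex 1.3 3.8 0.9
   vertex 1.3 4.7 1.9
   vertex 4.6 5.3 0.4
  endloop
 endfacet
 facet normal -0.030 -0.256 -0.966
  outer loop
   vertex 1.3 3.8 0.9
   vertex 4.6 5.3 0.4
   vertex 5.6 1.4 1.4
  endloop
 endfacet
 facet normal -0.940 -0.253 0.228
  outer loop
   vertex 1.3 3.8 0.9
   vertex 2.3 3.5 4.7
   vertex 1.3 4.7 1.9
  endloop
 endfacet
 facet normal 0.764 0.317 0.562
  outer loop
   vertex 3.3 1.8 4.3
   vertex 5.6 1.4 1.4
   vertex 2.3 3.5 4.7
  endloop
 endfacet
 facet normal -0.452 -0.859 -0.240
  outer loop
   vertex 3.3 1.8 4.3
   vertex 1.3 3.8 0.9
   vertex 5.6 1.4 1.4
  endloop
 endfacet
 facet normal -0.830 -0.530 0.177
  outer loop
   vertex 3.3 1.8 4.3
   vertex 2.3 3.5 4.7
   vertex 1.3 3.8 0.9
  endloop
 endfacet
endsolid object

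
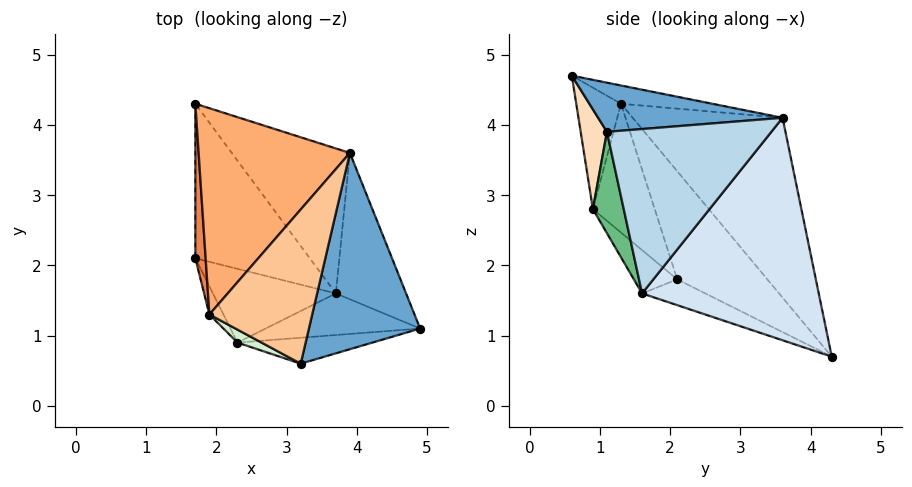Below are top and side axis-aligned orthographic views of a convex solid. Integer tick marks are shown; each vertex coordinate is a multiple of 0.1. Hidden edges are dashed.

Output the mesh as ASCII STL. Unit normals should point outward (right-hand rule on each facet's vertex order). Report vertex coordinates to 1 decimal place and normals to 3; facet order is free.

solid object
 facet normal 0.403 0.088 0.911
  outer loop
   vertex 3.9 3.6 4.1
   vertex 3.2 0.6 4.7
   vertex 4.9 1.1 3.9
  endloop
 endfacet
 facet normal -0.197 -0.438 -0.877
  outer loop
   vertex 3.7 1.6 1.6
   vertex 1.7 2.1 1.8
   vertex 1.7 4.3 0.7
  endloop
 endfacet
 facet normal 0.854 0.371 -0.365
  outer loop
   vertex 3.7 1.6 1.6
   vertex 3.9 3.6 4.1
   vertex 4.9 1.1 3.9
  endloop
 endfacet
 facet normal 0.791 0.446 -0.420
  outer loop
   vertex 3.7 1.6 1.6
   vertex 1.7 4.3 0.7
   vertex 3.9 3.6 4.1
  endloop
 endfacet
 facet normal -0.994 0.047 0.095
  outer loop
   vertex 1.9 1.3 4.3
   vertex 1.7 4.3 0.7
   vertex 1.7 2.1 1.8
  endloop
 endfacet
 facet normal -0.621 0.585 0.522
  outer loop
   vertex 1.9 1.3 4.3
   vertex 3.9 3.6 4.1
   vertex 1.7 4.3 0.7
  endloop
 endfacet
 facet normal -0.170 0.231 0.958
  outer loop
   vertex 1.9 1.3 4.3
   vertex 3.2 0.6 4.7
   vertex 3.9 3.6 4.1
  endloop
 endfacet
 facet normal 0.172 -0.957 -0.233
  outer loop
   vertex 2.3 0.9 2.8
   vertex 4.9 1.1 3.9
   vertex 3.2 0.6 4.7
  endloop
 endfacet
 facet normal 0.202 -0.930 -0.307
  outer loop
   vertex 2.3 0.9 2.8
   vertex 3.7 1.6 1.6
   vertex 4.9 1.1 3.9
  endloop
 endfacet
 facet normal -0.241 -0.690 -0.683
  outer loop
   vertex 2.3 0.9 2.8
   vertex 1.7 2.1 1.8
   vertex 3.7 1.6 1.6
  endloop
 endfacet
 facet normal -0.857 -0.507 -0.094
  outer loop
   vertex 2.3 0.9 2.8
   vertex 1.9 1.3 4.3
   vertex 1.7 2.1 1.8
  endloop
 endfacet
 facet normal -0.495 -0.863 0.098
  outer loop
   vertex 2.3 0.9 2.8
   vertex 3.2 0.6 4.7
   vertex 1.9 1.3 4.3
  endloop
 endfacet
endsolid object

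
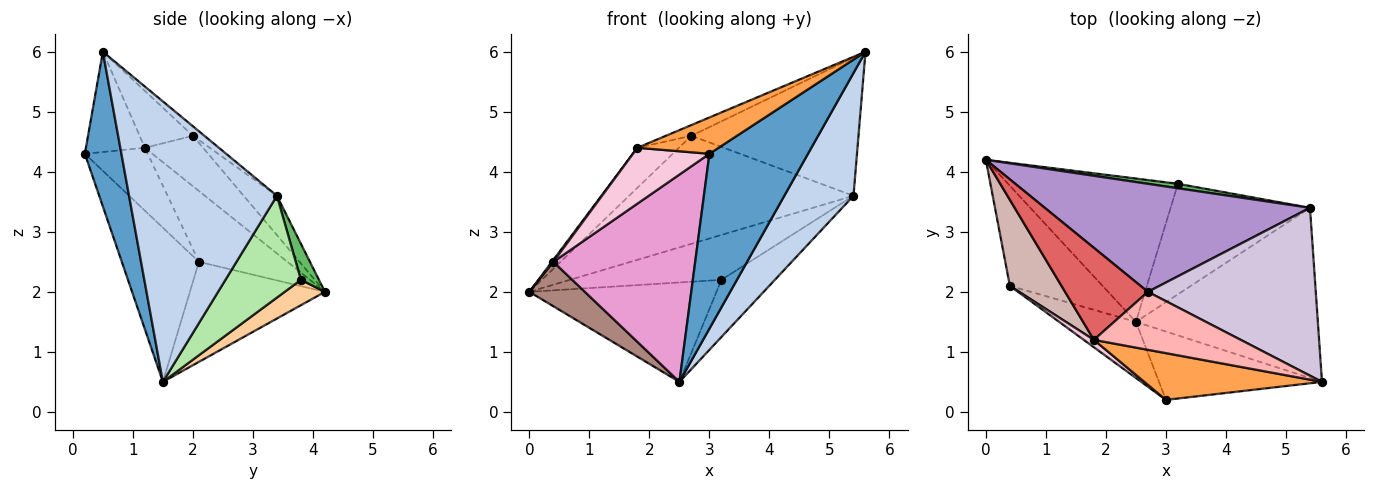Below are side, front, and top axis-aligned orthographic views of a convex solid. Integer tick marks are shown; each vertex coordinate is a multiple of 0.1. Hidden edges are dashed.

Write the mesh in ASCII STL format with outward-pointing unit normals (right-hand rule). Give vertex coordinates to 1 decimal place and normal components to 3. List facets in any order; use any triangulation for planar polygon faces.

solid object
 facet normal 0.327 -0.880 -0.344
  outer loop
   vertex 2.5 1.5 0.5
   vertex 5.6 0.5 6.0
   vertex 3.0 0.2 4.3
  endloop
 endfacet
 facet normal 0.781 -0.365 -0.507
  outer loop
   vertex 5.4 3.4 3.6
   vertex 5.6 0.5 6.0
   vertex 2.5 1.5 0.5
  endloop
 endfacet
 facet normal -0.407 -0.560 0.721
  outer loop
   vertex 1.8 1.2 4.4
   vertex 3.0 0.2 4.3
   vertex 5.6 0.5 6.0
  endloop
 endfacet
 facet normal 0.122 0.566 -0.816
  outer loop
   vertex 3.2 3.8 2.2
   vertex 2.5 1.5 0.5
   vertex 0.0 4.2 2.0
  endloop
 endfacet
 facet normal 0.117 0.988 0.098
  outer loop
   vertex 3.2 3.8 2.2
   vertex 0.0 4.2 2.0
   vertex 5.4 3.4 3.6
  endloop
 endfacet
 facet normal 0.544 0.385 -0.745
  outer loop
   vertex 3.2 3.8 2.2
   vertex 5.4 3.4 3.6
   vertex 2.5 1.5 0.5
  endloop
 endfacet
 facet normal -0.487 0.348 0.801
  outer loop
   vertex 2.7 2.0 4.6
   vertex 0.0 4.2 2.0
   vertex 1.8 1.2 4.4
  endloop
 endfacet
 facet normal -0.356 0.170 0.919
  outer loop
   vertex 2.7 2.0 4.6
   vertex 1.8 1.2 4.4
   vertex 5.6 0.5 6.0
  endloop
 endfacet
 facet normal -0.104 0.703 0.703
  outer loop
   vertex 2.7 2.0 4.6
   vertex 5.4 3.4 3.6
   vertex 0.0 4.2 2.0
  endloop
 endfacet
 facet normal -0.044 0.635 0.771
  outer loop
   vertex 2.7 2.0 4.6
   vertex 5.6 0.5 6.0
   vertex 5.4 3.4 3.6
  endloop
 endfacet
 facet normal -0.702 -0.289 -0.651
  outer loop
   vertex 0.4 2.1 2.5
   vertex 0.0 4.2 2.0
   vertex 2.5 1.5 0.5
  endloop
 endfacet
 facet normal -0.808 -0.014 0.589
  outer loop
   vertex 0.4 2.1 2.5
   vertex 1.8 1.2 4.4
   vertex 0.0 4.2 2.0
  endloop
 endfacet
 facet normal -0.465 -0.855 -0.231
  outer loop
   vertex 0.4 2.1 2.5
   vertex 2.5 1.5 0.5
   vertex 3.0 0.2 4.3
  endloop
 endfacet
 facet normal -0.632 -0.768 0.102
  outer loop
   vertex 0.4 2.1 2.5
   vertex 3.0 0.2 4.3
   vertex 1.8 1.2 4.4
  endloop
 endfacet
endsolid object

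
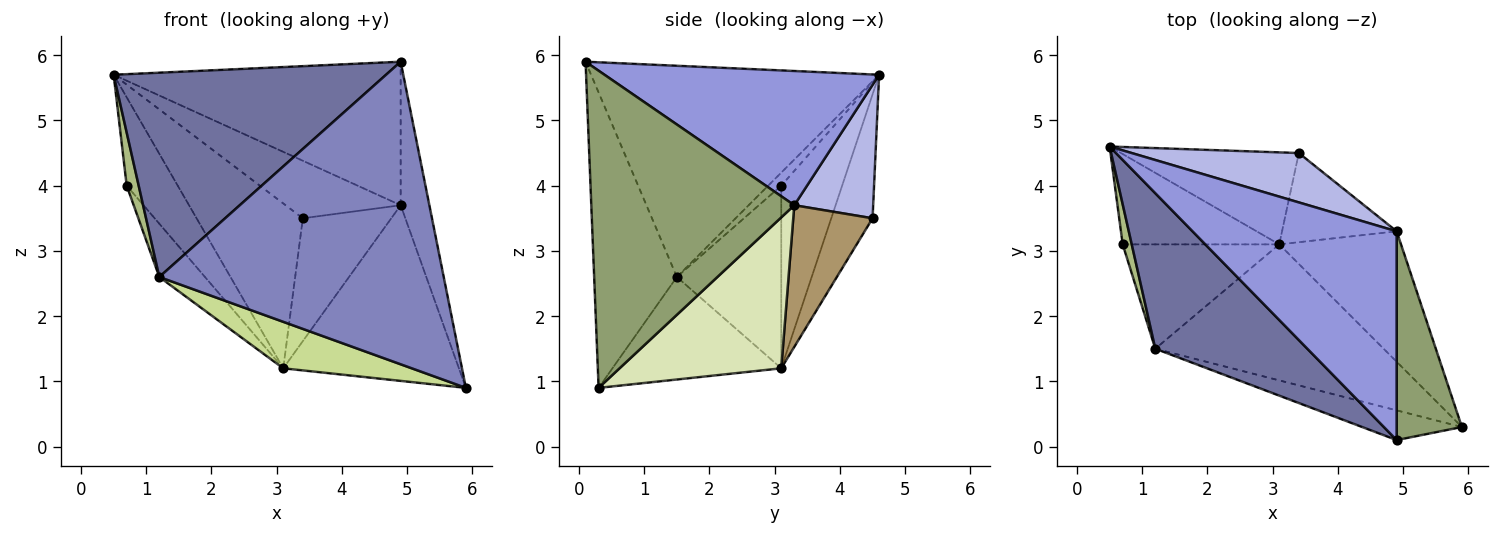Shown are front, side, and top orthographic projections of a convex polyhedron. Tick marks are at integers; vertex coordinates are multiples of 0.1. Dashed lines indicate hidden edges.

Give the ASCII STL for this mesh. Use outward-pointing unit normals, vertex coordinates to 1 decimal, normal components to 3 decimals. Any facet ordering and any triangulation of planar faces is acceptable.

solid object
 facet normal -0.644 -0.609 0.464
  outer loop
   vertex 1.2 1.5 2.6
   vertex 4.9 0.1 5.9
   vertex 0.5 4.6 5.7
  endloop
 endfacet
 facet normal -0.278 -0.956 -0.094
  outer loop
   vertex 1.2 1.5 2.6
   vertex 5.9 0.3 0.9
   vertex 4.9 0.1 5.9
  endloop
 endfacet
 facet normal 0.476 0.498 0.724
  outer loop
   vertex 4.9 3.3 3.7
   vertex 0.5 4.6 5.7
   vertex 4.9 0.1 5.9
  endloop
 endfacet
 facet normal 0.462 0.673 0.578
  outer loop
   vertex 4.9 3.3 3.7
   vertex 3.4 4.5 3.5
   vertex 0.5 4.6 5.7
  endloop
 endfacet
 facet normal 0.970 0.137 0.200
  outer loop
   vertex 4.9 3.3 3.7
   vertex 4.9 0.1 5.9
   vertex 5.9 0.3 0.9
  endloop
 endfacet
 facet normal -0.656 -0.603 0.455
  outer loop
   vertex 0.7 3.1 4.0
   vertex 1.2 1.5 2.6
   vertex 0.5 4.6 5.7
  endloop
 endfacet
 facet normal -0.391 -0.298 -0.871
  outer loop
   vertex 3.1 3.1 1.2
   vertex 5.9 0.3 0.9
   vertex 1.2 1.5 2.6
  endloop
 endfacet
 facet normal 0.594 0.646 -0.480
  outer loop
   vertex 3.1 3.1 1.2
   vertex 4.9 3.3 3.7
   vertex 5.9 0.3 0.9
  endloop
 endfacet
 facet normal 0.587 0.655 -0.475
  outer loop
   vertex 3.1 3.1 1.2
   vertex 3.4 4.5 3.5
   vertex 4.9 3.3 3.7
  endloop
 endfacet
 facet normal -0.721 0.315 -0.618
  outer loop
   vertex 3.1 3.1 1.2
   vertex 1.2 1.5 2.6
   vertex 0.7 3.1 4.0
  endloop
 endfacet
 facet normal -0.322 0.827 -0.461
  outer loop
   vertex 3.1 3.1 1.2
   vertex 0.5 4.6 5.7
   vertex 3.4 4.5 3.5
  endloop
 endfacet
 facet normal -0.641 0.537 -0.549
  outer loop
   vertex 3.1 3.1 1.2
   vertex 0.7 3.1 4.0
   vertex 0.5 4.6 5.7
  endloop
 endfacet
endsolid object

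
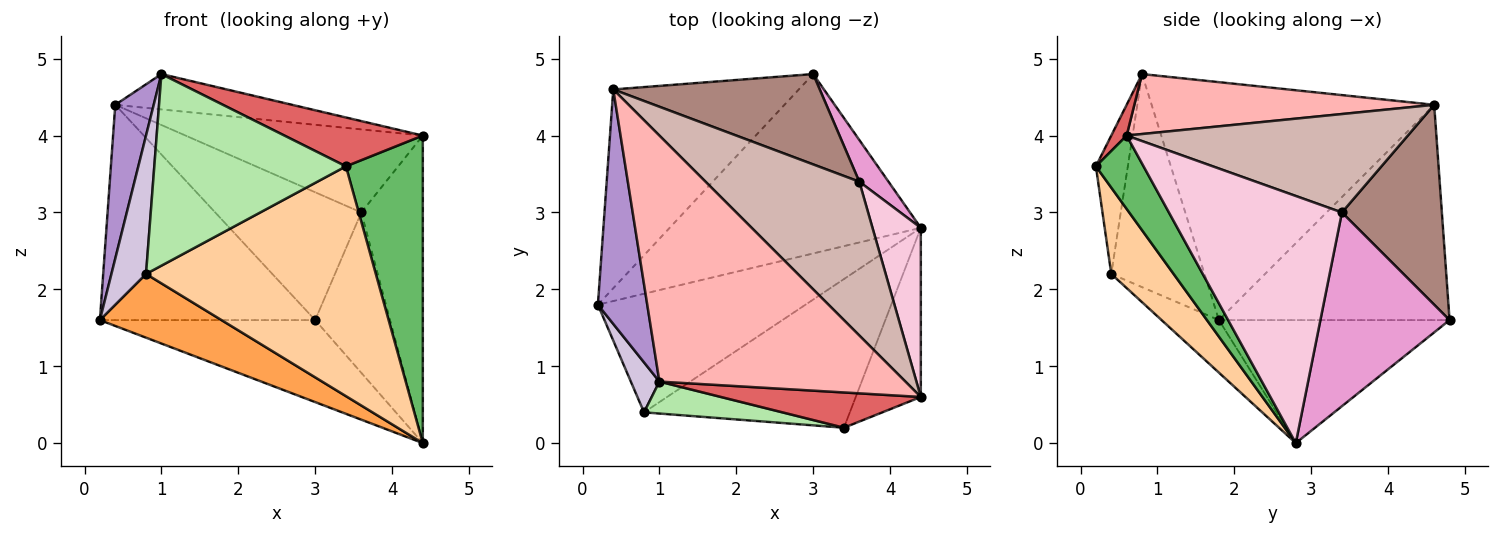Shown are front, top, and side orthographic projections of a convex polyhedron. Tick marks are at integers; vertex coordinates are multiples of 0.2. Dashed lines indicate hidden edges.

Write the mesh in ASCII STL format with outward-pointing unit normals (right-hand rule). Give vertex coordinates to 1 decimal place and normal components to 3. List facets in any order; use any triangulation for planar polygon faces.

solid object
 facet normal -0.407 0.380 -0.831
  outer loop
   vertex 3.0 4.8 1.6
   vertex 4.4 2.8 0.0
   vertex 0.2 1.8 1.6
  endloop
 endfacet
 facet normal -0.619 0.577 -0.533
  outer loop
   vertex 0.4 4.6 4.4
   vertex 3.0 4.8 1.6
   vertex 0.2 1.8 1.6
  endloop
 endfacet
 facet normal -0.218 -0.462 -0.860
  outer loop
   vertex 0.8 0.4 2.2
   vertex 0.2 1.8 1.6
   vertex 4.4 2.8 0.0
  endloop
 endfacet
 facet normal 0.222 -0.819 -0.530
  outer loop
   vertex 0.8 0.4 2.2
   vertex 4.4 2.8 0.0
   vertex 3.4 0.2 3.6
  endloop
 endfacet
 facet normal 0.477 -0.770 -0.423
  outer loop
   vertex 4.4 0.6 4.0
   vertex 3.4 0.2 3.6
   vertex 4.4 2.8 0.0
  endloop
 endfacet
 facet normal -0.162 -0.973 0.162
  outer loop
   vertex 1.0 0.8 4.8
   vertex 0.8 0.4 2.2
   vertex 3.4 0.2 3.6
  endloop
 endfacet
 facet normal 0.090 -0.807 0.583
  outer loop
   vertex 1.0 0.8 4.8
   vertex 3.4 0.2 3.6
   vertex 4.4 0.6 4.0
  endloop
 endfacet
 facet normal 0.235 0.138 0.962
  outer loop
   vertex 1.0 0.8 4.8
   vertex 4.4 0.6 4.0
   vertex 0.4 4.6 4.4
  endloop
 endfacet
 facet normal -0.971 -0.132 0.201
  outer loop
   vertex 1.0 0.8 4.8
   vertex 0.4 4.6 4.4
   vertex 0.2 1.8 1.6
  endloop
 endfacet
 facet normal -0.930 -0.345 0.125
  outer loop
   vertex 1.0 0.8 4.8
   vertex 0.2 1.8 1.6
   vertex 0.8 0.4 2.2
  endloop
 endfacet
 facet normal 0.488 0.713 0.504
  outer loop
   vertex 3.6 3.4 3.0
   vertex 3.0 4.8 1.6
   vertex 0.4 4.6 4.4
  endloop
 endfacet
 facet normal 0.491 0.414 0.767
  outer loop
   vertex 3.6 3.4 3.0
   vertex 0.4 4.6 4.4
   vertex 4.4 0.6 4.0
  endloop
 endfacet
 facet normal 0.858 0.497 0.129
  outer loop
   vertex 3.6 3.4 3.0
   vertex 4.4 2.8 0.0
   vertex 3.0 4.8 1.6
  endloop
 endfacet
 facet normal 0.927 0.329 0.181
  outer loop
   vertex 3.6 3.4 3.0
   vertex 4.4 0.6 4.0
   vertex 4.4 2.8 0.0
  endloop
 endfacet
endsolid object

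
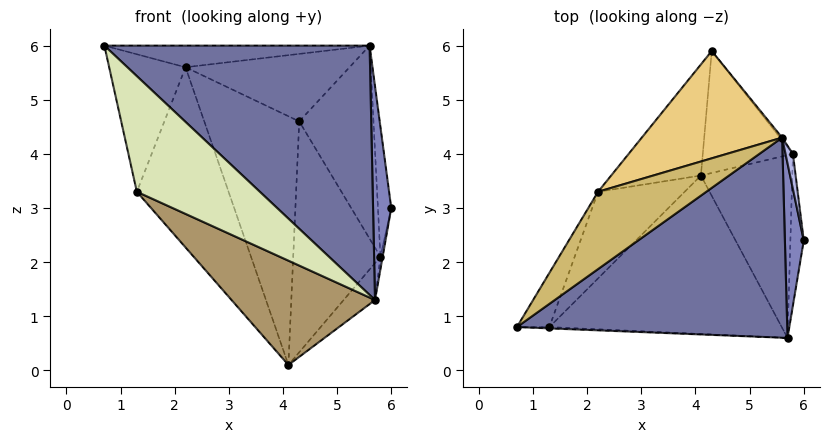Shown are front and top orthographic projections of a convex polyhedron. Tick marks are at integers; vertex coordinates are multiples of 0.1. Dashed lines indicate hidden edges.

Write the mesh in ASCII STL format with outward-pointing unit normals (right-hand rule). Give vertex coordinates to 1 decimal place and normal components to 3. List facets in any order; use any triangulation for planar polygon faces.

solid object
 facet normal 0.487 -0.681 0.547
  outer loop
   vertex 5.6 4.3 6.0
   vertex 0.7 0.8 6.0
   vertex 5.7 0.6 1.3
  endloop
 endfacet
 facet normal 0.729 -0.531 0.433
  outer loop
   vertex 5.6 4.3 6.0
   vertex 5.7 0.6 1.3
   vertex 6.0 2.4 3.0
  endloop
 endfacet
 facet normal 0.323 0.837 -0.442
  outer loop
   vertex 5.8 4.0 2.1
   vertex 4.1 3.6 0.1
   vertex 4.3 5.9 4.6
  endloop
 endfacet
 facet normal 0.989 0.146 0.039
  outer loop
   vertex 5.8 4.0 2.1
   vertex 5.6 4.3 6.0
   vertex 6.0 2.4 3.0
  endloop
 endfacet
 facet normal 0.780 0.626 -0.008
  outer loop
   vertex 5.8 4.0 2.1
   vertex 4.3 5.9 4.6
   vertex 5.6 4.3 6.0
  endloop
 endfacet
 facet normal 0.982 0.016 -0.190
  outer loop
   vertex 5.8 4.0 2.1
   vertex 6.0 2.4 3.0
   vertex 5.7 0.6 1.3
  endloop
 endfacet
 facet normal 0.742 0.133 -0.657
  outer loop
   vertex 5.8 4.0 2.1
   vertex 5.7 0.6 1.3
   vertex 4.1 3.6 0.1
  endloop
 endfacet
 facet normal -0.050 -0.999 -0.011
  outer loop
   vertex 1.3 0.8 3.3
   vertex 5.7 0.6 1.3
   vertex 0.7 0.8 6.0
  endloop
 endfacet
 facet normal -0.375 -0.510 -0.774
  outer loop
   vertex 1.3 0.8 3.3
   vertex 4.1 3.6 0.1
   vertex 5.7 0.6 1.3
  endloop
 endfacet
 facet normal -0.189 0.265 0.946
  outer loop
   vertex 2.2 3.3 5.6
   vertex 0.7 0.8 6.0
   vertex 5.6 4.3 6.0
  endloop
 endfacet
 facet normal -0.248 0.516 0.820
  outer loop
   vertex 2.2 3.3 5.6
   vertex 5.6 4.3 6.0
   vertex 4.3 5.9 4.6
  endloop
 endfacet
 facet normal -0.855 0.483 -0.190
  outer loop
   vertex 2.2 3.3 5.6
   vertex 1.3 0.8 3.3
   vertex 0.7 0.8 6.0
  endloop
 endfacet
 facet normal -0.798 0.550 -0.246
  outer loop
   vertex 2.2 3.3 5.6
   vertex 4.3 5.9 4.6
   vertex 4.1 3.6 0.1
  endloop
 endfacet
 facet normal -0.813 0.525 -0.252
  outer loop
   vertex 2.2 3.3 5.6
   vertex 4.1 3.6 0.1
   vertex 1.3 0.8 3.3
  endloop
 endfacet
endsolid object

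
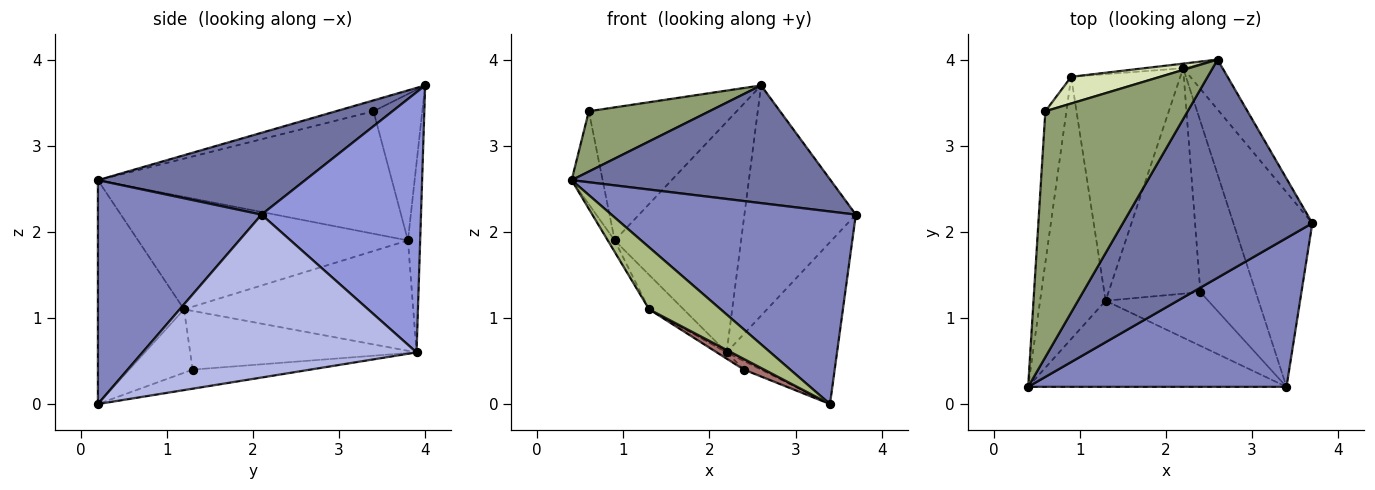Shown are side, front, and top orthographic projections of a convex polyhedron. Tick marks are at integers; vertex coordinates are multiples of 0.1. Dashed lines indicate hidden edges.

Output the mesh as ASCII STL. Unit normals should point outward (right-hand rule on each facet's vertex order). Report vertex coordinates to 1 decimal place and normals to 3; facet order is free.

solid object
 facet normal 0.355 -0.444 0.823
  outer loop
   vertex 2.6 4.0 3.7
   vertex 0.4 0.2 2.6
   vertex 3.7 2.1 2.2
  endloop
 endfacet
 facet normal 0.468 -0.699 0.540
  outer loop
   vertex 3.4 0.2 0.0
   vertex 3.7 2.1 2.2
   vertex 0.4 0.2 2.6
  endloop
 endfacet
 facet normal 0.814 0.568 -0.123
  outer loop
   vertex 2.2 3.9 0.6
   vertex 2.6 4.0 3.7
   vertex 3.7 2.1 2.2
  endloop
 endfacet
 facet normal 0.846 0.341 -0.410
  outer loop
   vertex 2.2 3.9 0.6
   vertex 3.7 2.1 2.2
   vertex 3.4 0.2 0.0
  endloop
 endfacet
 facet normal -0.074 -0.238 0.969
  outer loop
   vertex 0.6 3.4 3.4
   vertex 0.4 0.2 2.6
   vertex 2.6 4.0 3.7
  endloop
 endfacet
 facet normal -0.575 -0.478 -0.664
  outer loop
   vertex 1.3 1.2 1.1
   vertex 3.4 0.2 0.0
   vertex 0.4 0.2 2.6
  endloop
 endfacet
 facet normal -0.096 0.995 -0.020
  outer loop
   vertex 0.9 3.8 1.9
   vertex 2.6 4.0 3.7
   vertex 2.2 3.9 0.6
  endloop
 endfacet
 facet normal -0.308 0.933 0.187
  outer loop
   vertex 0.9 3.8 1.9
   vertex 0.6 3.4 3.4
   vertex 2.6 4.0 3.7
  endloop
 endfacet
 facet normal -0.707 0.106 -0.699
  outer loop
   vertex 0.9 3.8 1.9
   vertex 2.2 3.9 0.6
   vertex 1.3 1.2 1.1
  endloop
 endfacet
 facet normal -0.980 0.103 -0.168
  outer loop
   vertex 0.9 3.8 1.9
   vertex 0.4 0.2 2.6
   vertex 0.6 3.4 3.4
  endloop
 endfacet
 facet normal -0.864 0.022 -0.504
  outer loop
   vertex 0.9 3.8 1.9
   vertex 1.3 1.2 1.1
   vertex 0.4 0.2 2.6
  endloop
 endfacet
 facet normal -0.325 0.048 -0.944
  outer loop
   vertex 2.4 1.3 0.4
   vertex 2.2 3.9 0.6
   vertex 3.4 0.2 0.0
  endloop
 endfacet
 facet normal -0.519 -0.166 -0.839
  outer loop
   vertex 2.4 1.3 0.4
   vertex 3.4 0.2 0.0
   vertex 1.3 1.2 1.1
  endloop
 endfacet
 facet normal -0.538 0.023 -0.842
  outer loop
   vertex 2.4 1.3 0.4
   vertex 1.3 1.2 1.1
   vertex 2.2 3.9 0.6
  endloop
 endfacet
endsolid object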